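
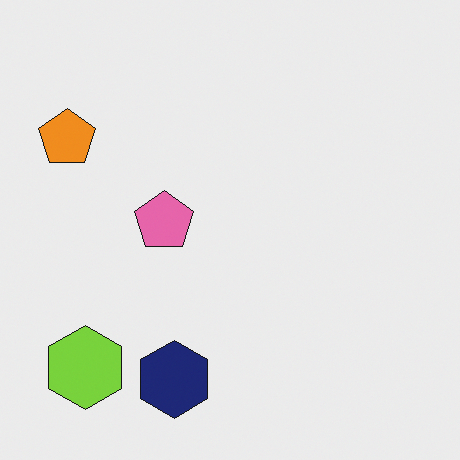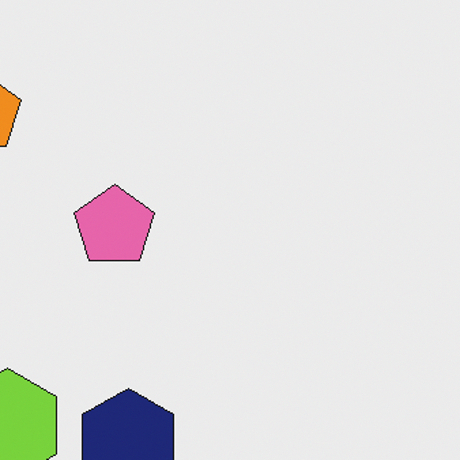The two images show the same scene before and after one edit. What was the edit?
It was cropped to a modestly smaller region and rescaled.

The visible shapes are larger and the field of view is narrower; shapes near the original edges may be partly or wholly outside the frame — a crop-and-rescale.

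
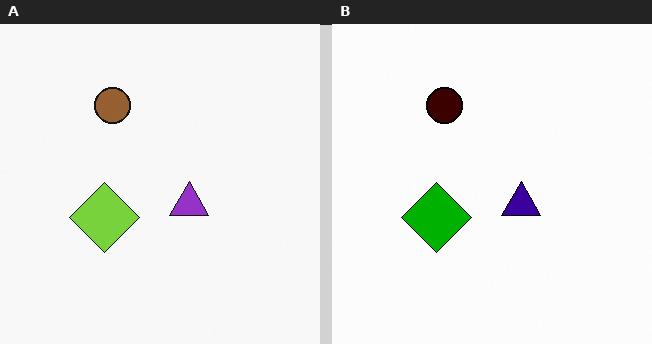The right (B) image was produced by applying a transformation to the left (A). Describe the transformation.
The right (B) image is the left (A) given much higher contrast.

Tones are pushed away from mid-grey across the whole image — a global contrast change.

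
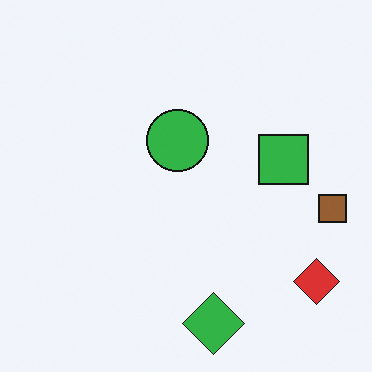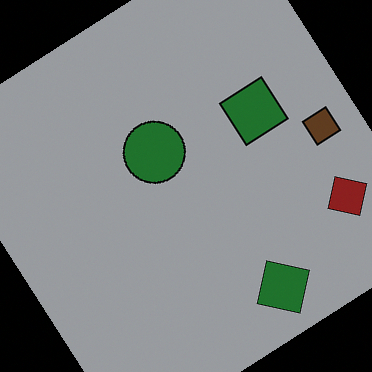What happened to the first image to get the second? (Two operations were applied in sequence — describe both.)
The image was darkened a lot, then rotated counter-clockwise by a large amount — several tens of degrees.

Every pixel — background and shapes alike — is uniformly darkened. Every shape is tilted by the same angle and the image corners show triangular fill wedges — a whole-image rotation by a non-right angle.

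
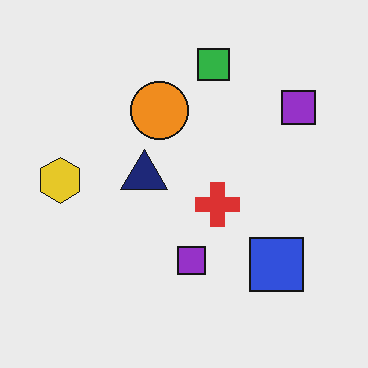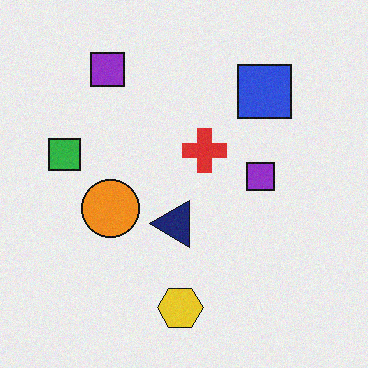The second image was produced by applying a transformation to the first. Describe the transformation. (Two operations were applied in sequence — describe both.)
This is the original image rotated 90° counter-clockwise, then degraded with light additive noise.

The yellow hexagon sits in the left of the first image and the bottom of the second — consistent with a whole-image 90° counter-clockwise rotation. Random speckle covers the whole image, including the flat background.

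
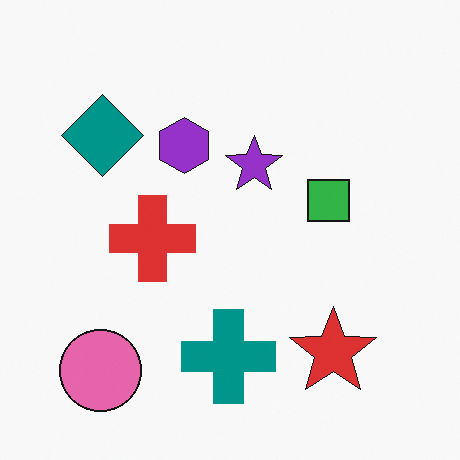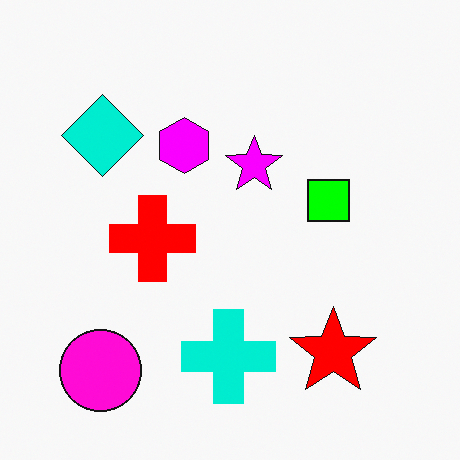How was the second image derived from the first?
Made much more vivid (saturation change).

All colors are more vivid — a global saturation change.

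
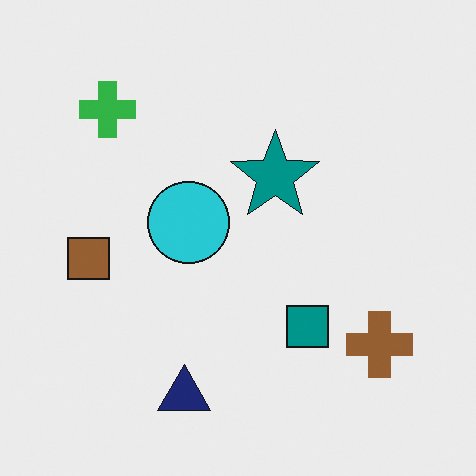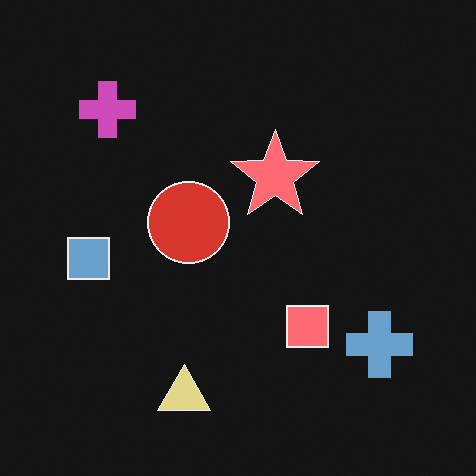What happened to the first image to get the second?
Color-inverted (negative).

The light background has become dark and every shape's color is its complement — a photographic negative.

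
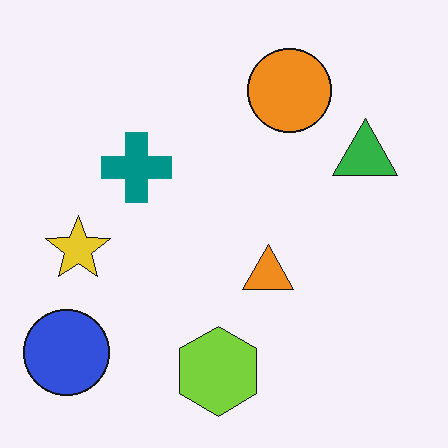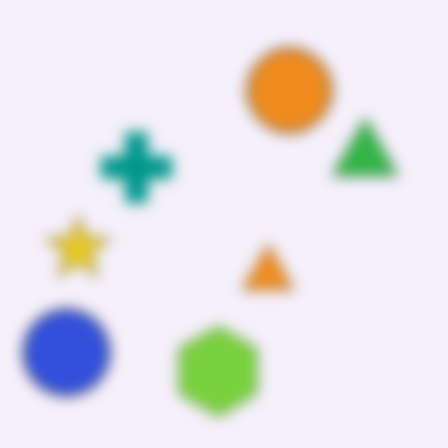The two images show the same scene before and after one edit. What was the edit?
The second image is the first strongly gaussian-blurred.

Shape edges and outlines are uniformly softened across the whole image.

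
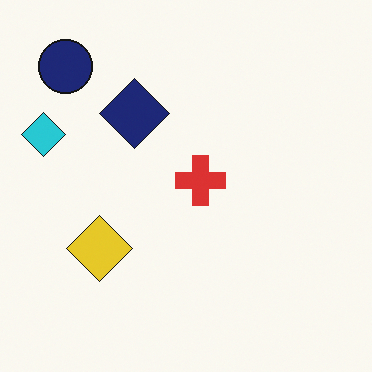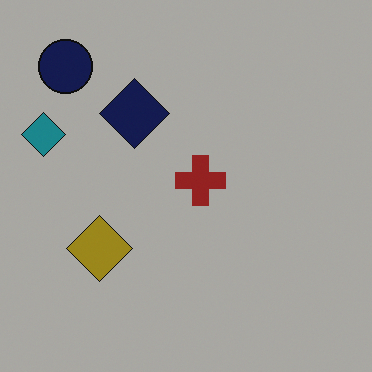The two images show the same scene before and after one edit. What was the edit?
The image was noticeably darkened.

Every pixel — background and shapes alike — is uniformly darkened.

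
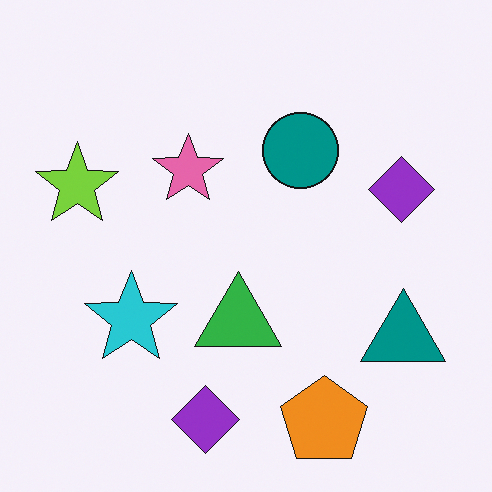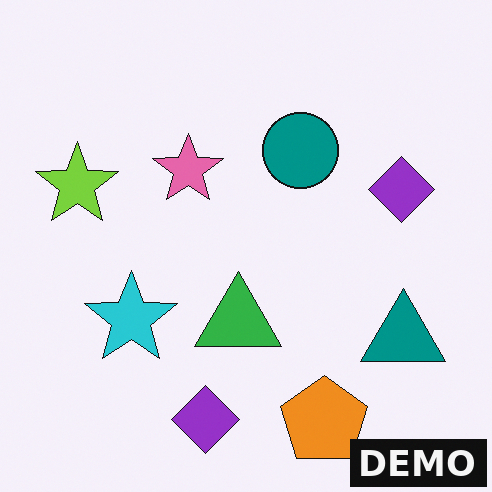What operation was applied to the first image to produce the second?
Watermarked with the text "DEMO" in the lower-right corner.

A dark label reading "DEMO" appears in the lower-right corner.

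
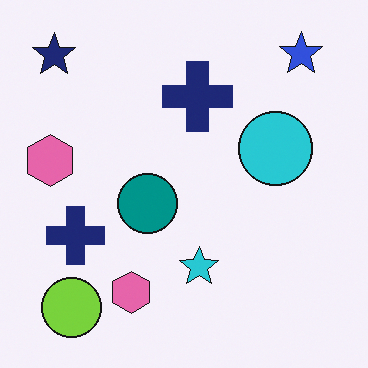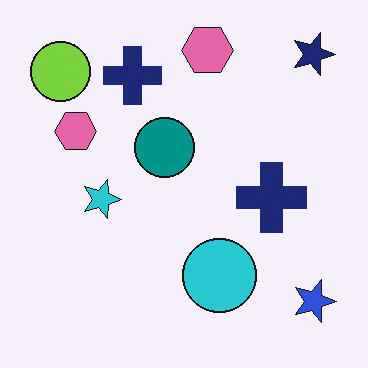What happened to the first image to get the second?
The transformation is: rotated 90° clockwise.

The navy star sits in the top-left of the first image and the top-right of the second — consistent with a whole-image 90° clockwise rotation.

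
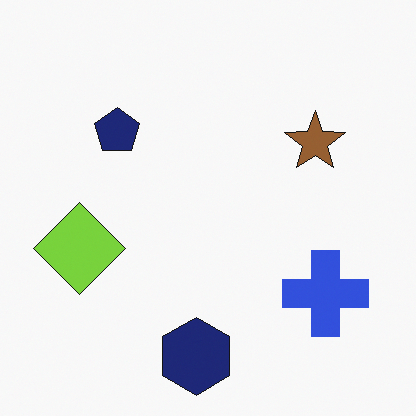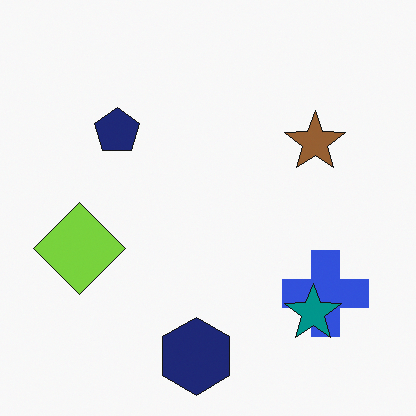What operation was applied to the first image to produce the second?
The second image is the first overlaid with an additional teal star.

A teal star appears in the second image that is absent from the first.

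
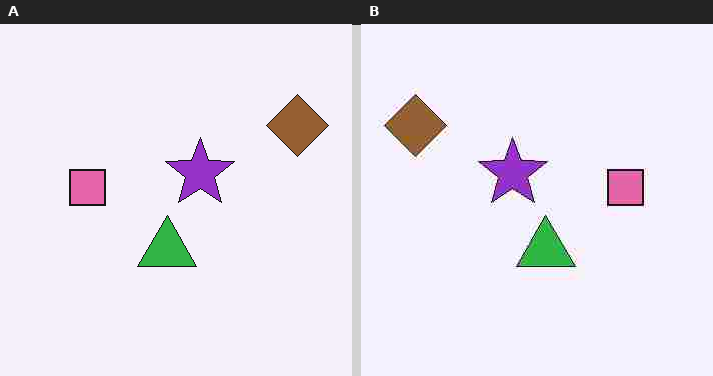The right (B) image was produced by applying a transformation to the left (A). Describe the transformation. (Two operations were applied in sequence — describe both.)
This is the original image flipped horizontally (left ↔ right), then degraded with heavy JPEG compression.

The brown diamond is in the top-right of the left (A) image and the top-left of the right (B) — shapes on opposite sides of the vertical midline have swapped in a mirror flip. Blocky 8×8 compression artifacts appear around shape edges and the flat background shows ringing — characteristic JPEG degradation.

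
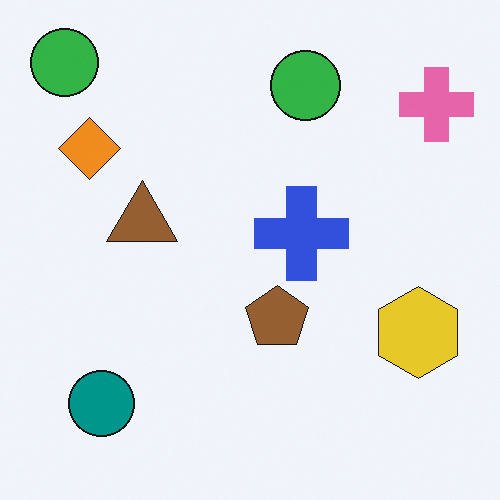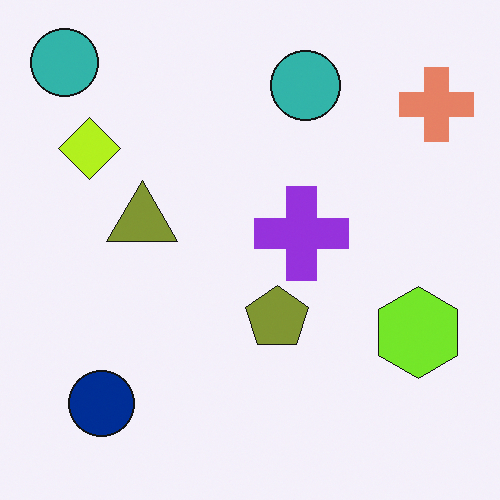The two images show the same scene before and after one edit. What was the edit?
This is the original image hue-shifted slightly.

Every shape's color has rotated by the same amount around the hue wheel — a uniform hue shift.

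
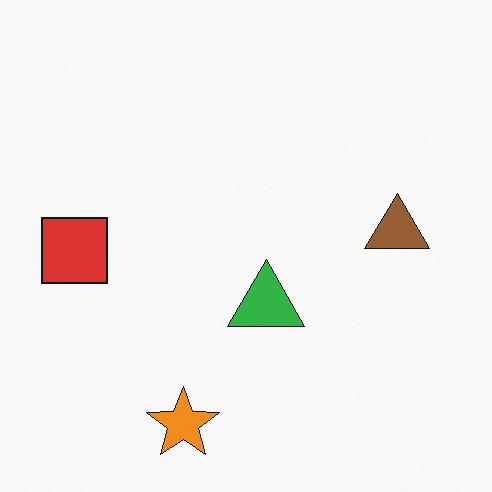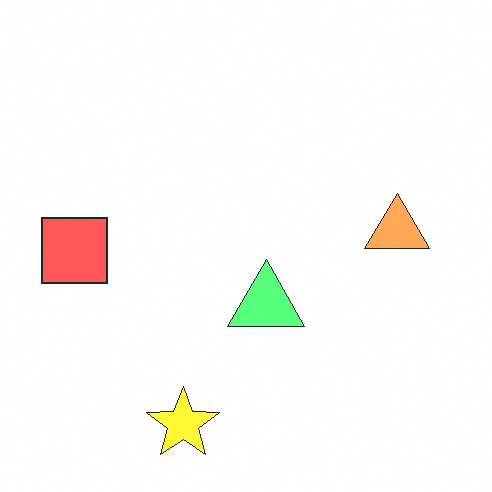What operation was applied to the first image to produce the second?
The transformation is: brightened a lot.

Every pixel — background and shapes alike — is uniformly brightened.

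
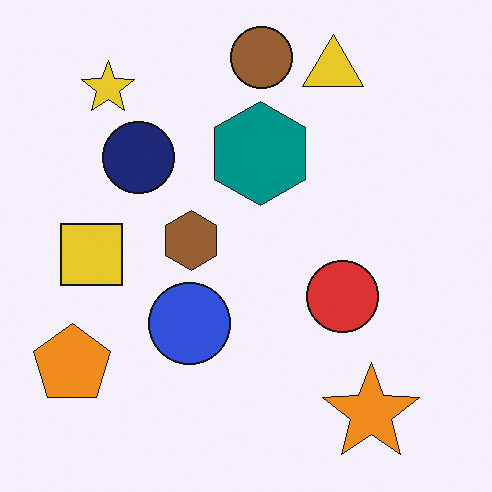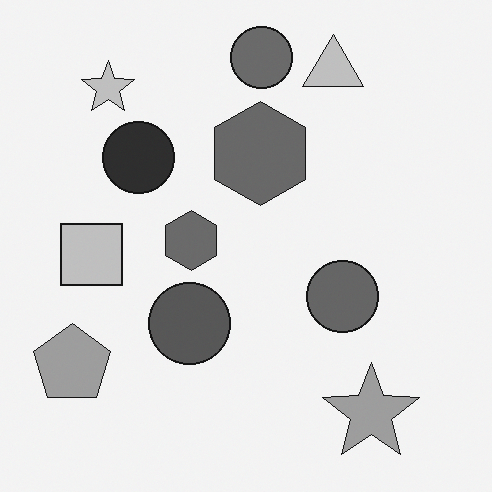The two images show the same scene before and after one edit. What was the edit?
The image was converted to grayscale.

All color is removed — every shape is now a shade of grey.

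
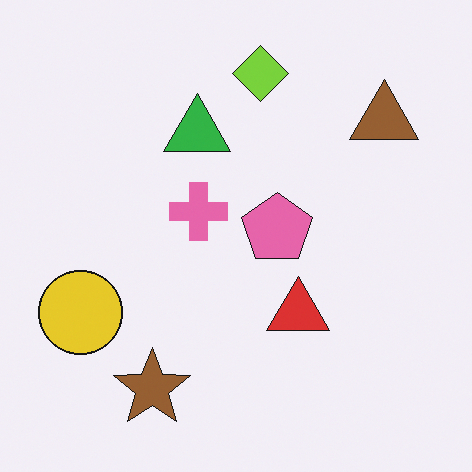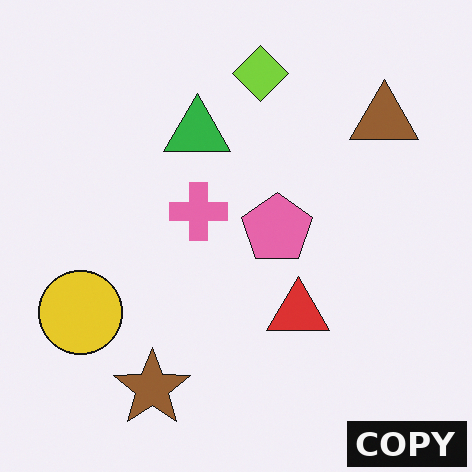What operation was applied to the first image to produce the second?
The transformation is: watermarked with the text "COPY" in the lower-right corner.

A dark label reading "COPY" appears in the lower-right corner.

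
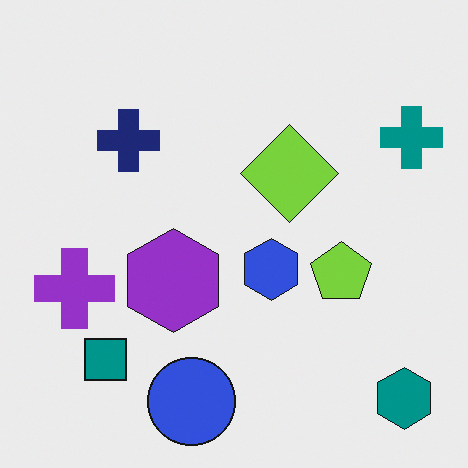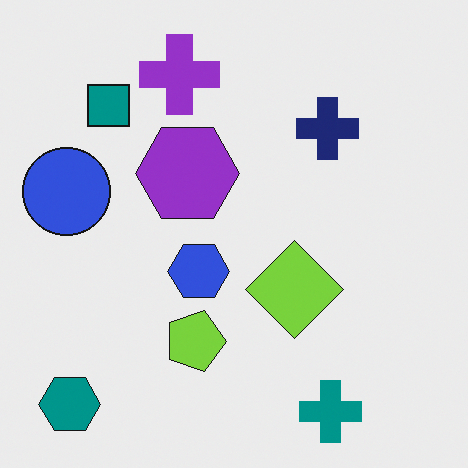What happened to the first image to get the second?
The transformation is: rotated 90° clockwise.

The teal hexagon sits in the bottom-right of the first image and the bottom-left of the second — consistent with a whole-image 90° clockwise rotation.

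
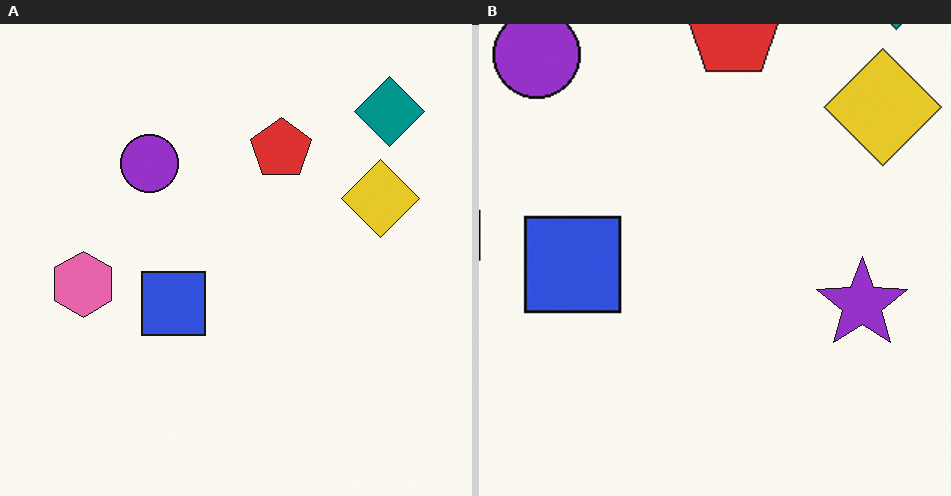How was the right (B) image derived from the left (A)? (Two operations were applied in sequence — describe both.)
The image was cropped slightly and scaled back up, then overlaid with an additional purple star.

The visible shapes are larger and the field of view is narrower; shapes near the original edges may be partly or wholly outside the frame — a crop-and-rescale. A purple star appears in the right (B) image that is absent from the left (A).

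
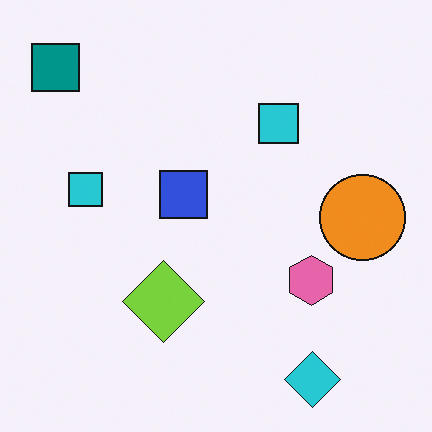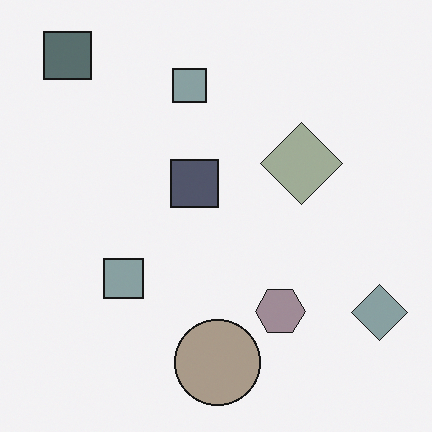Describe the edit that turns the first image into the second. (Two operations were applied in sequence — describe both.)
The transformation is: heavily desaturated, then transposed (reflected across the top-left ↔ bottom-right diagonal).

All colors are more muted and greyish — a global saturation change. Shapes have swapped their row and column positions — what was in the top-right is now in the bottom-left — a diagonal reflection.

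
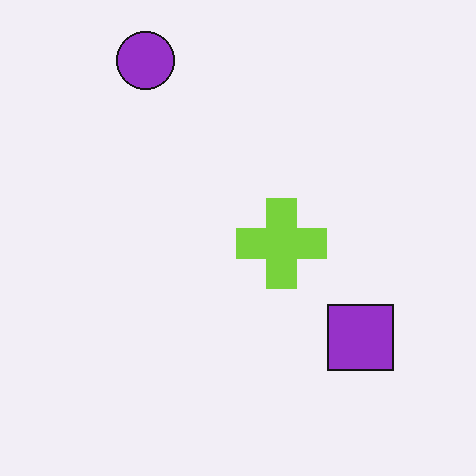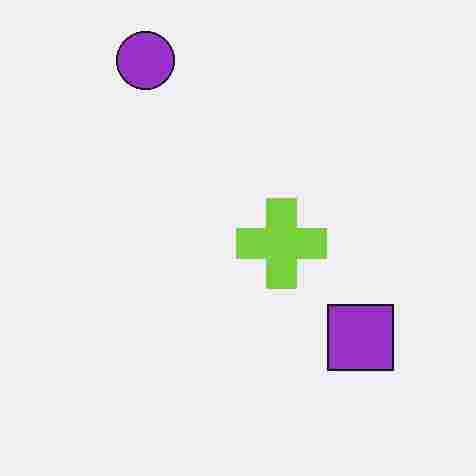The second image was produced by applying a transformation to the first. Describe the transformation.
The image was degraded with heavy JPEG compression.

Blocky 8×8 compression artifacts appear around shape edges and the flat background shows ringing — characteristic JPEG degradation.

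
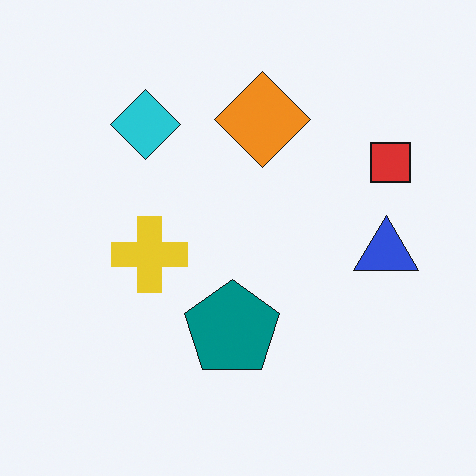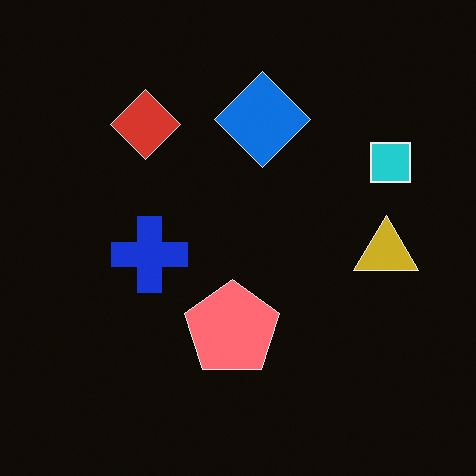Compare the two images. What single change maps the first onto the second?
The image was color-inverted (negative).

The light background has become dark and every shape's color is its complement — a photographic negative.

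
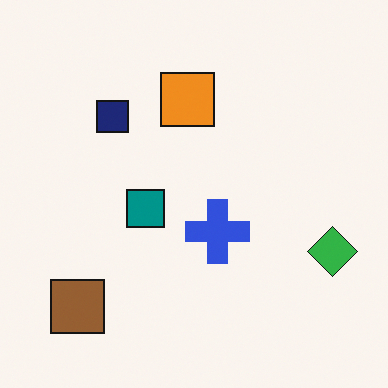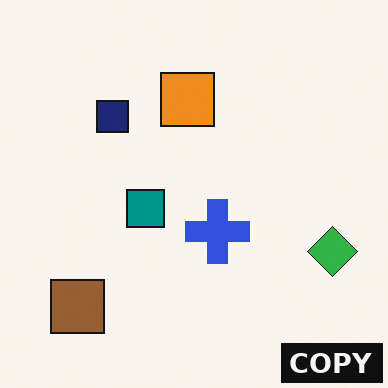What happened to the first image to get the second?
It was watermarked with the text "COPY" in the lower-right corner.

A dark label reading "COPY" appears in the lower-right corner.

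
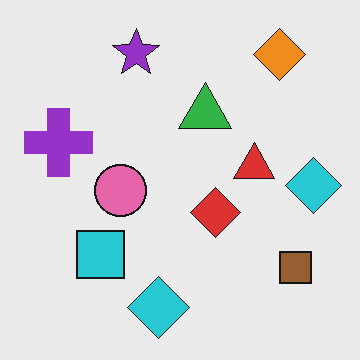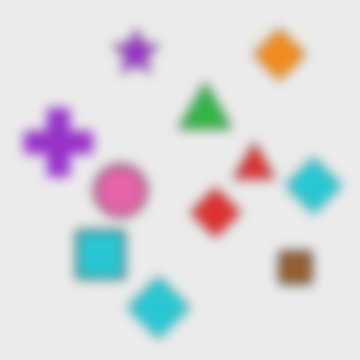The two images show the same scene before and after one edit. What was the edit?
It was strongly gaussian-blurred.

Shape edges and outlines are uniformly softened across the whole image.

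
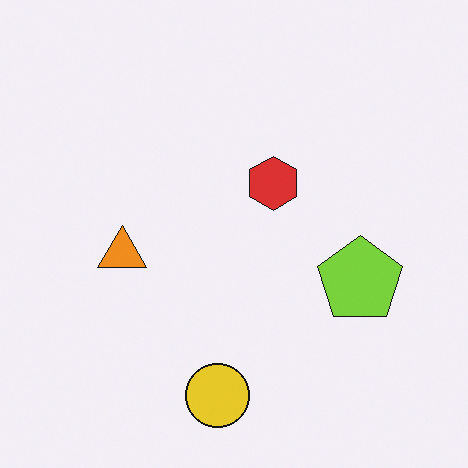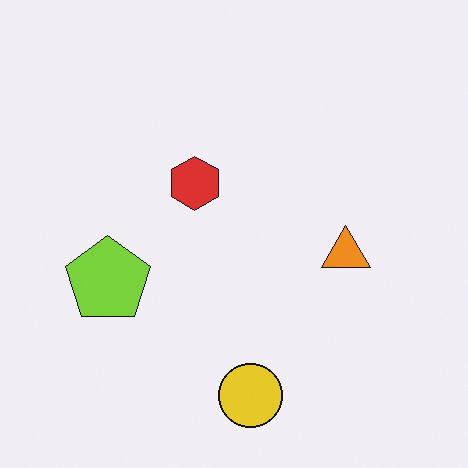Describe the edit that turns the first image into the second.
This is the original image flipped horizontally (left ↔ right).

The lime pentagon is in the right of the first image and the left of the second — shapes on opposite sides of the vertical midline have swapped in a mirror flip.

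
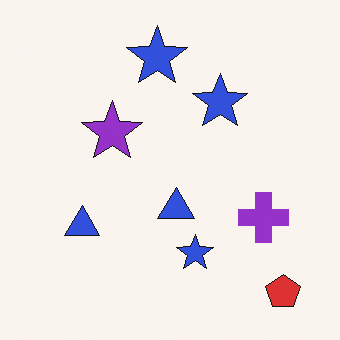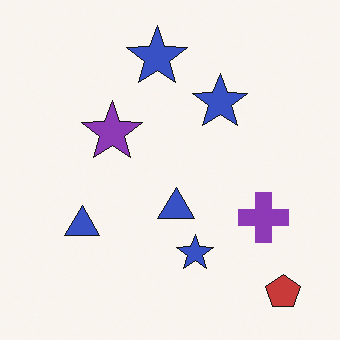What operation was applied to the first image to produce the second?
The second image is the first slightly desaturated.

All colors are more muted and greyish — a global saturation change.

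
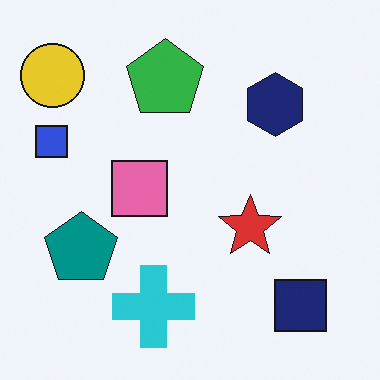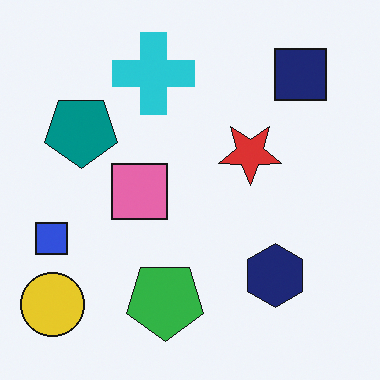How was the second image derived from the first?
The image was flipped vertically (top ↔ bottom).

The cyan cross is in the bottom of the first image and the top of the second — shapes on opposite sides of the horizontal midline have swapped in a mirror flip.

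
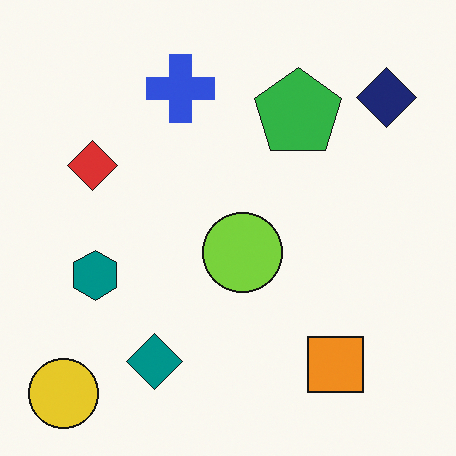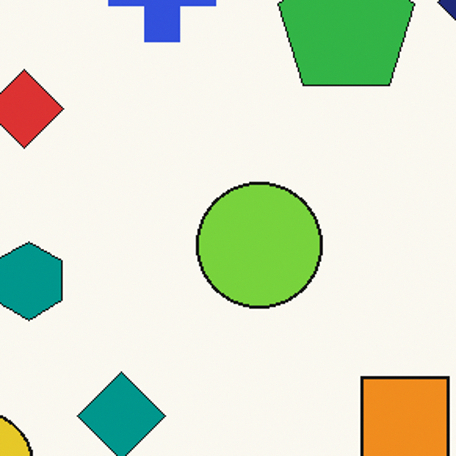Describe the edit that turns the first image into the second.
This is the original image cropped slightly and scaled back up.

The visible shapes are larger and the field of view is narrower; shapes near the original edges may be partly or wholly outside the frame — a crop-and-rescale.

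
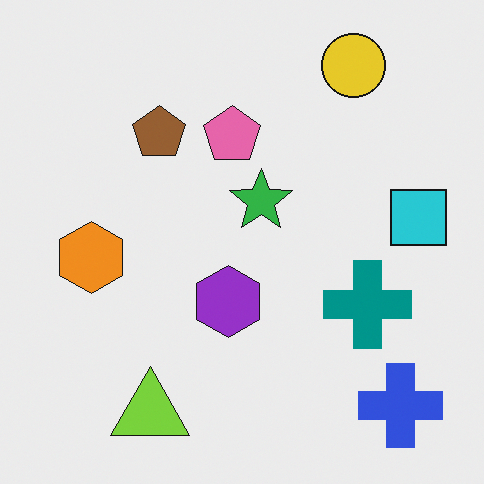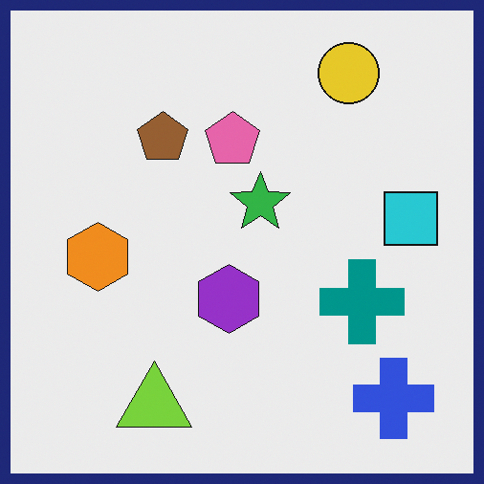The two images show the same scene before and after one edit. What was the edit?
The transformation is: framed with a navy border.

A solid navy frame runs around the edge of the second image, with the content slightly shrunk inside it.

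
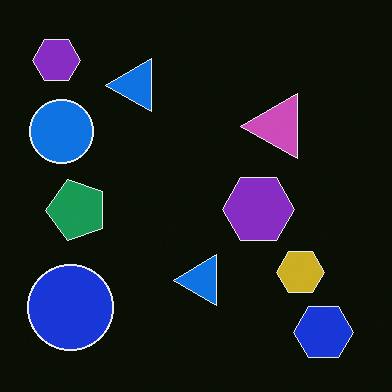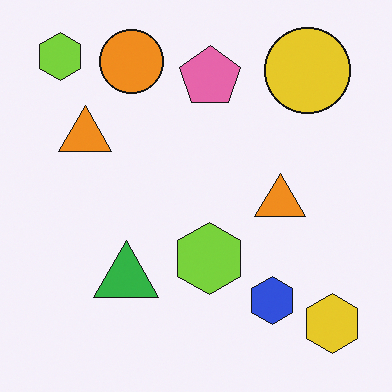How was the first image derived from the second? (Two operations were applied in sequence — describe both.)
Transposed (reflected across the top-left ↔ bottom-right diagonal), then color-inverted (negative).

Shapes have swapped their row and column positions — what was in the top-right is now in the bottom-left — a diagonal reflection. The light background has become dark and every shape's color is its complement — a photographic negative.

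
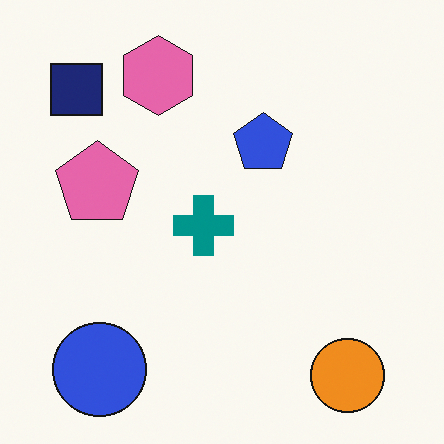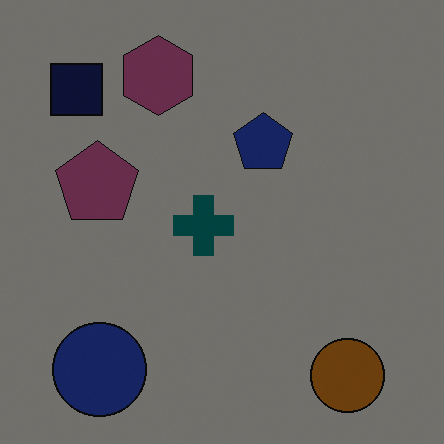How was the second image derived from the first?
This is the original image darkened a lot.

Every pixel — background and shapes alike — is uniformly darkened.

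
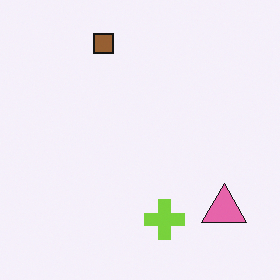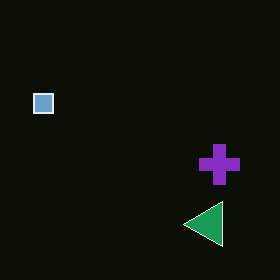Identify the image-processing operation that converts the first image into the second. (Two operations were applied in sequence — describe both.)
Color-inverted (negative), then transposed (reflected across the top-left ↔ bottom-right diagonal).

The light background has become dark and every shape's color is its complement — a photographic negative. Shapes have swapped their row and column positions — what was in the top-right is now in the bottom-left — a diagonal reflection.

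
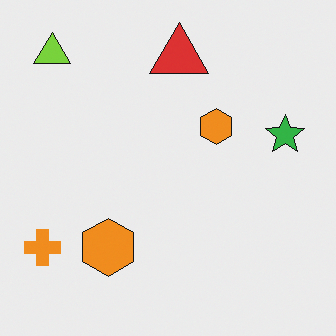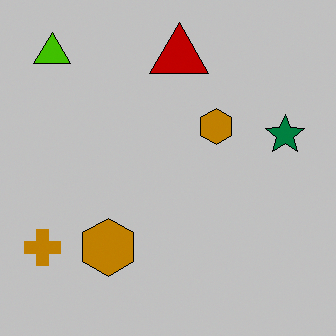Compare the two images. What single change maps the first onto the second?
The second image is the first heavily posterized to just a handful of flat colors.

Each flat color has snapped to a coarser quantized level — most visibly, the near-white background has dropped to a flat grey.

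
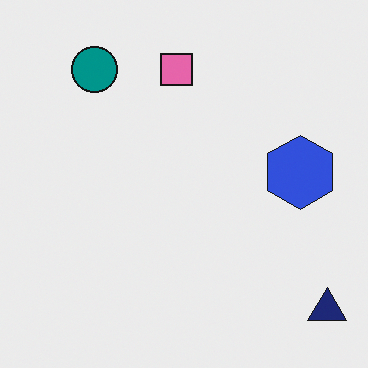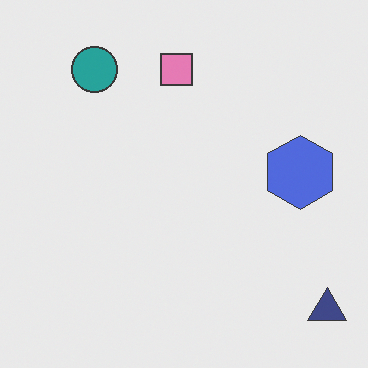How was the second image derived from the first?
Given slightly reduced contrast.

Tones are pushed toward mid-grey across the whole image — a global contrast change.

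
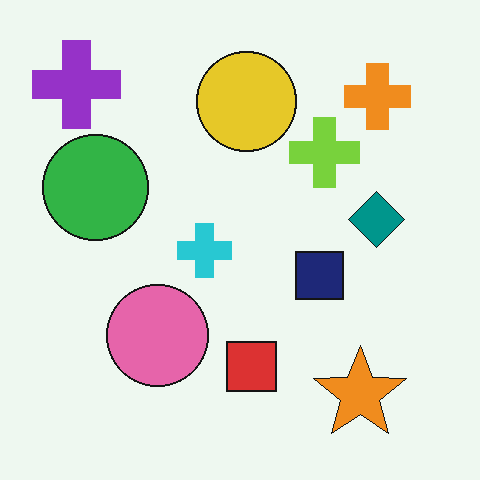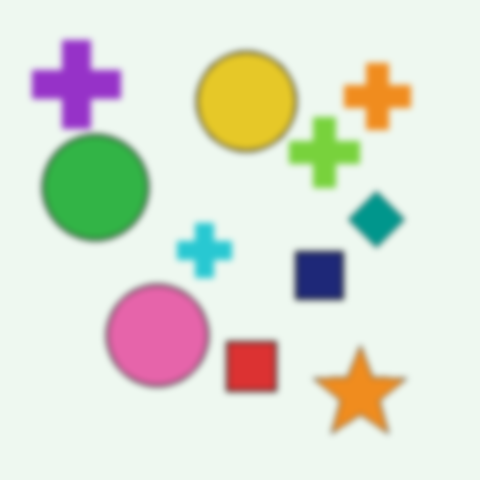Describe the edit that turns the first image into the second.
This is the original image noticeably gaussian-blurred.

Shape edges and outlines are uniformly softened across the whole image.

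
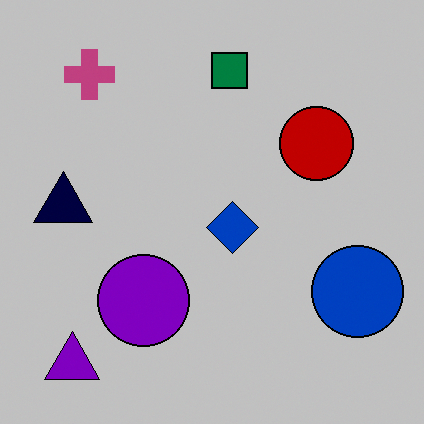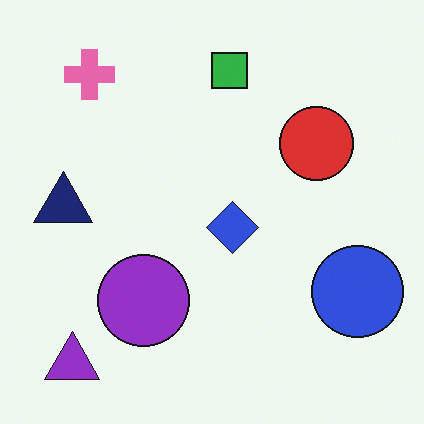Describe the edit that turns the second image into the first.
It was heavily posterized to just a handful of flat colors.

Each flat color has snapped to a coarser quantized level — most visibly, the near-white background has dropped to a flat grey.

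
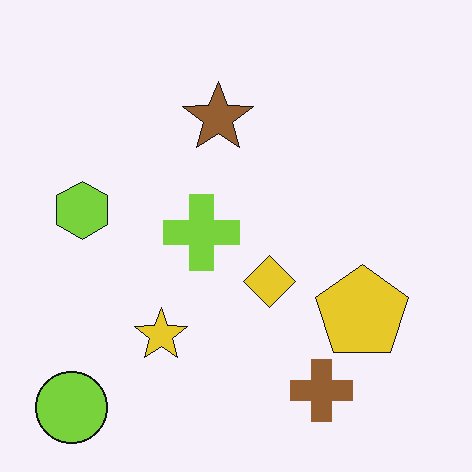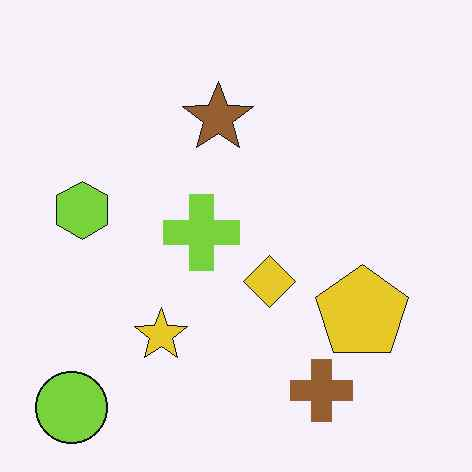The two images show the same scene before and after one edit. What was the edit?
The second image is the first JPEG-compressed with visible artifacts.

Blocky 8×8 compression artifacts appear around shape edges and the flat background shows ringing — characteristic JPEG degradation.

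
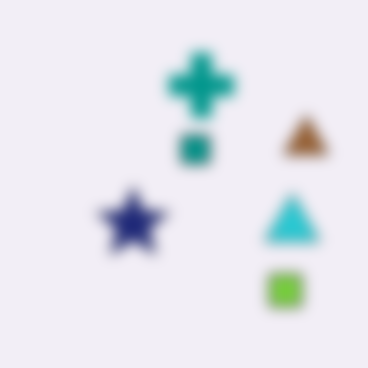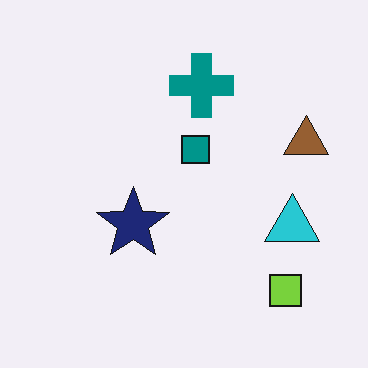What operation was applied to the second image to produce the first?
It was strongly gaussian-blurred.

Shape edges and outlines are uniformly softened across the whole image.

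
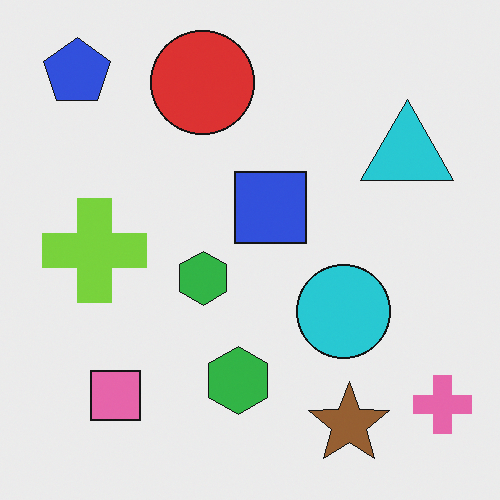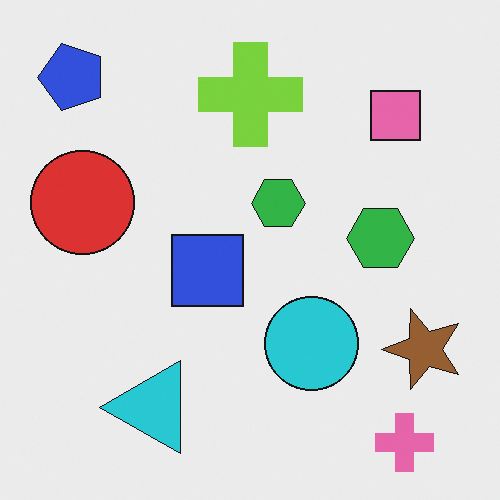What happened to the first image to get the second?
The image was transposed (reflected across the top-left ↔ bottom-right diagonal).

Shapes have swapped their row and column positions — what was in the top-right is now in the bottom-left — a diagonal reflection.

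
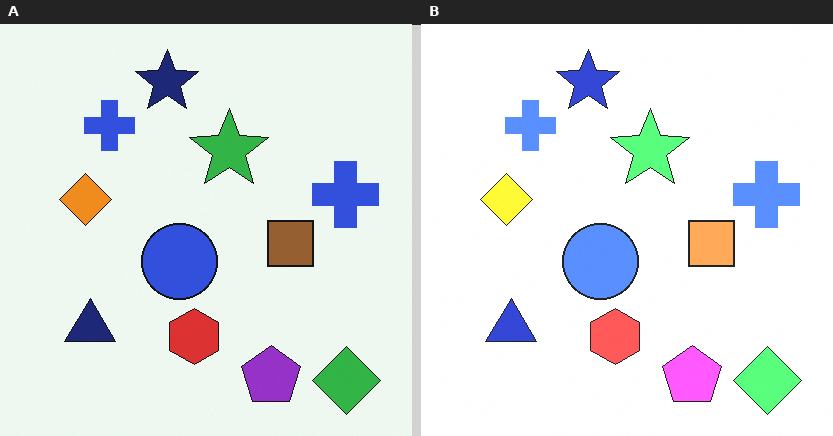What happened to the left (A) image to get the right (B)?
The right (B) image is the left (A) substantially brightened.

Every pixel — background and shapes alike — is uniformly brightened.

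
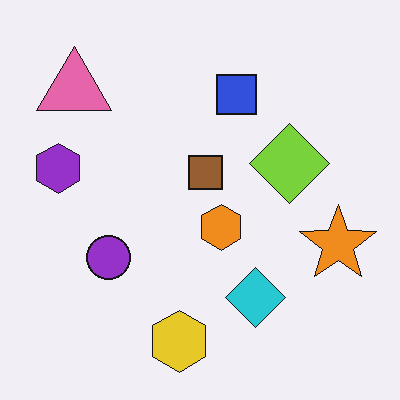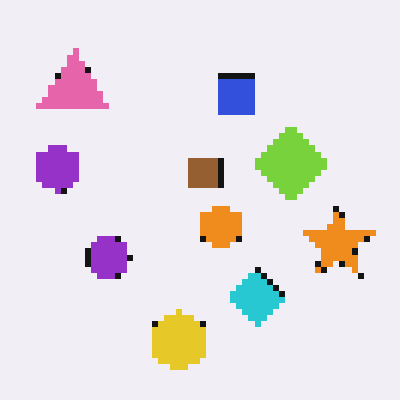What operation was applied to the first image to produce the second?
The second image is the first moderately pixelated.

Shapes are reduced to large square blocks; fine edges and outlines are lost — a downscale-then-upscale (mosaic) effect.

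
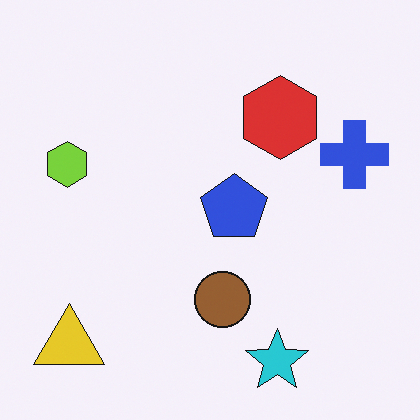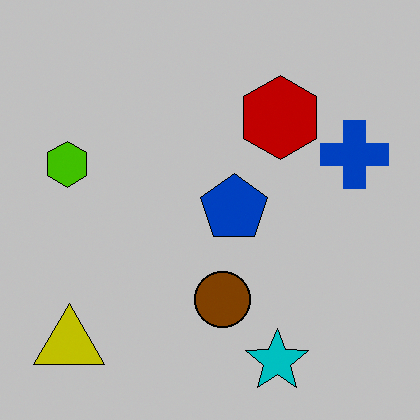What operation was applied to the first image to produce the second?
Aggressively posterized.

Each flat color has snapped to a coarser quantized level — most visibly, the near-white background has dropped to a flat grey.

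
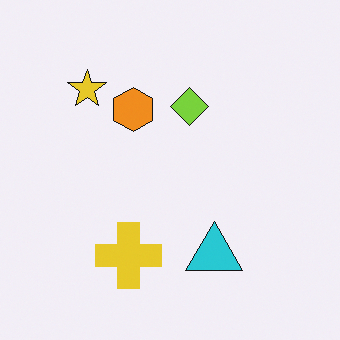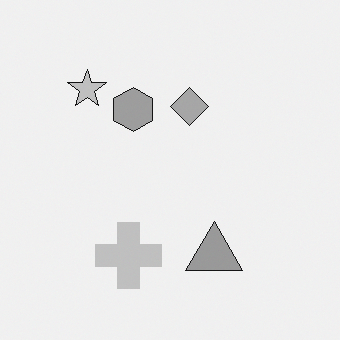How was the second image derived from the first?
Converted to grayscale.

All color is removed — every shape is now a shade of grey.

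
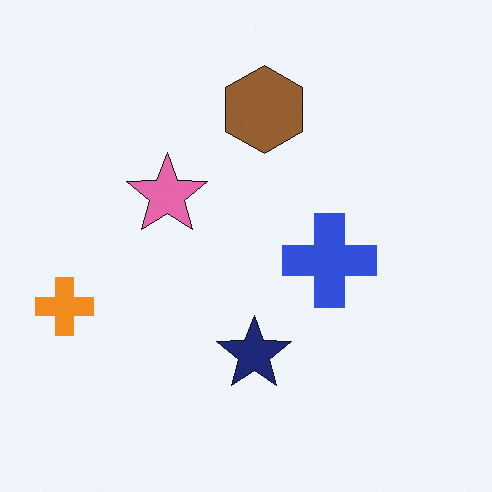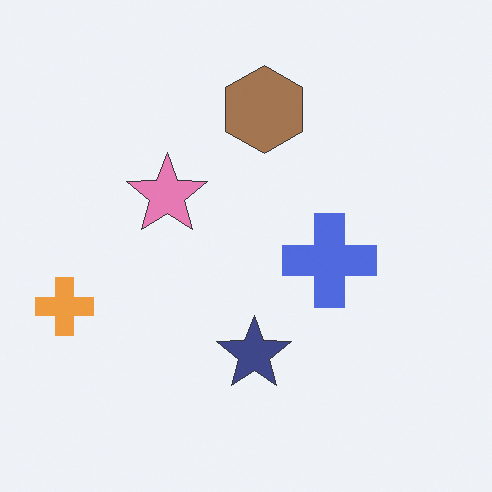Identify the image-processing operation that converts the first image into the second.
It was given slightly reduced contrast.

Tones are pushed toward mid-grey across the whole image — a global contrast change.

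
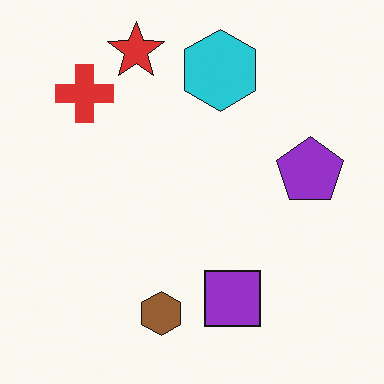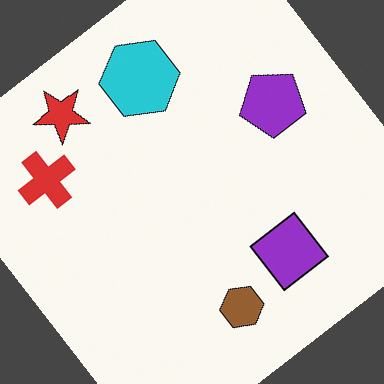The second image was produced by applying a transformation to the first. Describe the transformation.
The image was rotated counter-clockwise by a large amount — several tens of degrees.

Every shape is tilted by the same angle and the image corners show triangular fill wedges — a whole-image rotation by a non-right angle.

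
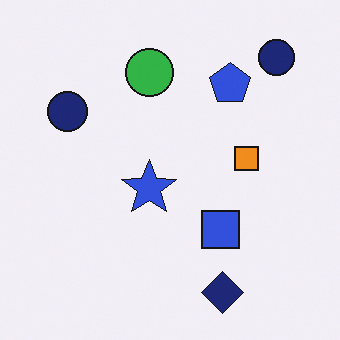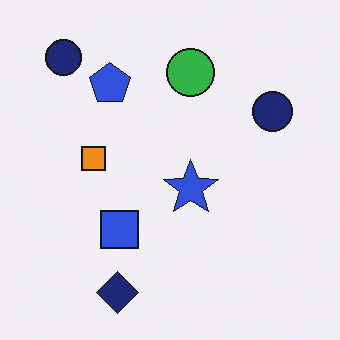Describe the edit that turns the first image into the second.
This is the original image flipped horizontally (left ↔ right).

The orange square is in the right of the first image and the left of the second — shapes on opposite sides of the vertical midline have swapped in a mirror flip.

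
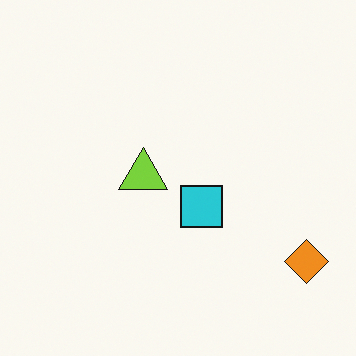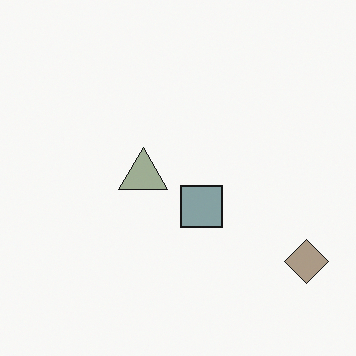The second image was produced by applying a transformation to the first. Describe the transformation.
Made much more muted (saturation change).

All colors are more muted and greyish — a global saturation change.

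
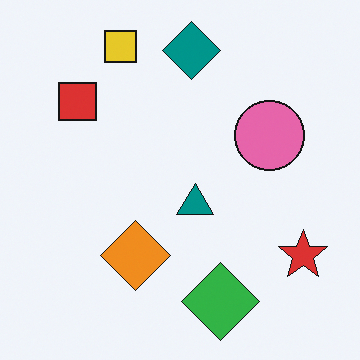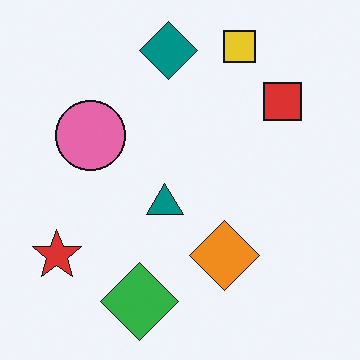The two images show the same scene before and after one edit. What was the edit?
It was flipped horizontally (left ↔ right).

The red star is in the bottom-right of the first image and the bottom-left of the second — shapes on opposite sides of the vertical midline have swapped in a mirror flip.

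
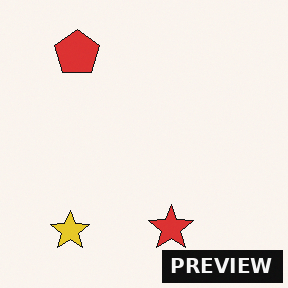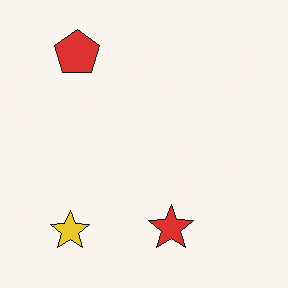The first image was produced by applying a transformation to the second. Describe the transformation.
It was watermarked with the text "PREVIEW" in the lower-right corner.

A dark label reading "PREVIEW" appears in the lower-right corner.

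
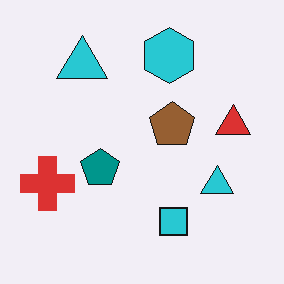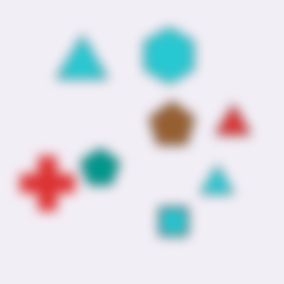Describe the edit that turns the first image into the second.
This is the original image heavily blurred.

Shape edges and outlines are uniformly softened across the whole image.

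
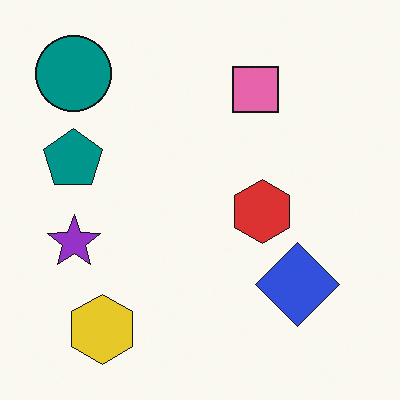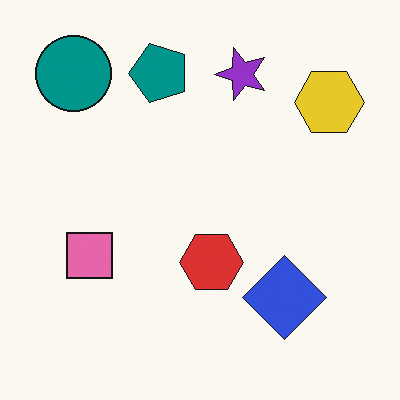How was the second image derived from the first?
This is the original image transposed (reflected across the top-left ↔ bottom-right diagonal).

Shapes have swapped their row and column positions — what was in the top-right is now in the bottom-left — a diagonal reflection.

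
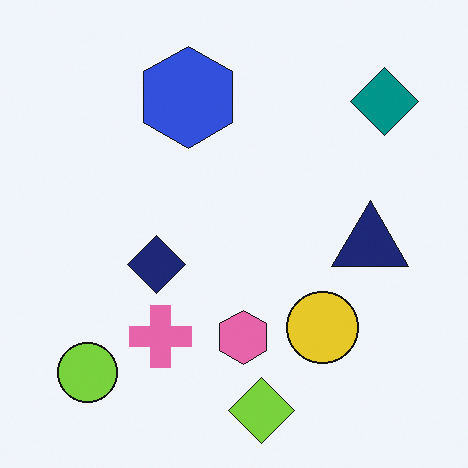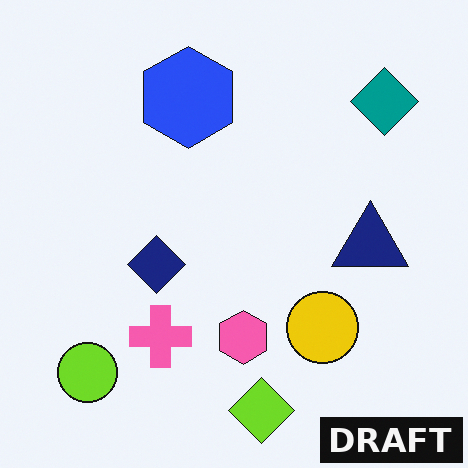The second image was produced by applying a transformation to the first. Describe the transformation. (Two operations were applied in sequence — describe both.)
The second image is the first slightly oversaturated, then watermarked with the text "DRAFT" in the lower-right corner.

All colors are more vivid — a global saturation change. A dark label reading "DRAFT" appears in the lower-right corner.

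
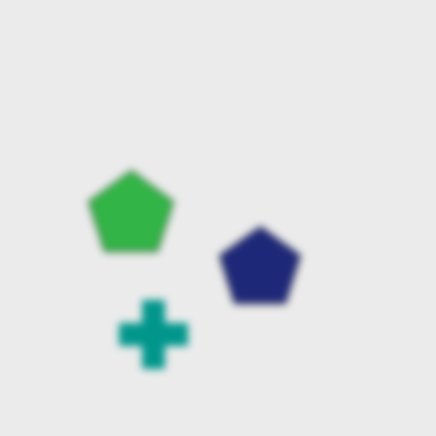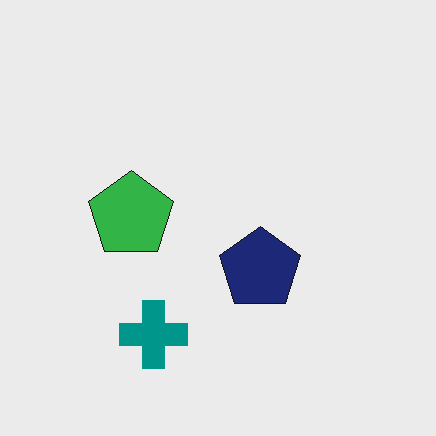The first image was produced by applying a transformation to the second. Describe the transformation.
The image was noticeably gaussian-blurred.

Shape edges and outlines are uniformly softened across the whole image.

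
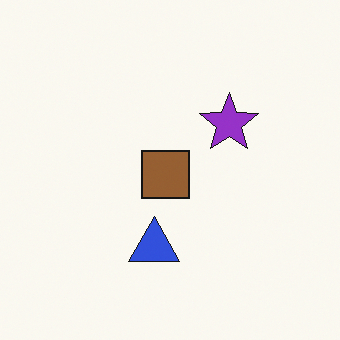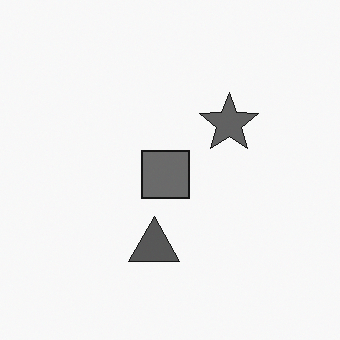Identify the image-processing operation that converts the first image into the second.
The transformation is: converted to grayscale.

All color is removed — every shape is now a shade of grey.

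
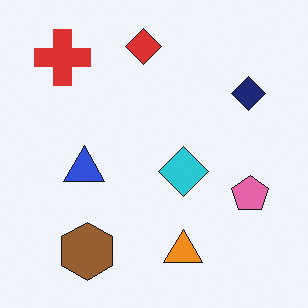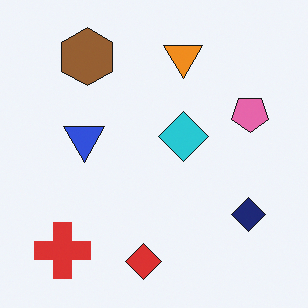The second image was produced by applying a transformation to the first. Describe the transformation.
Flipped vertically (top ↔ bottom).

The red diamond is in the top of the first image and the bottom of the second — shapes on opposite sides of the horizontal midline have swapped in a mirror flip.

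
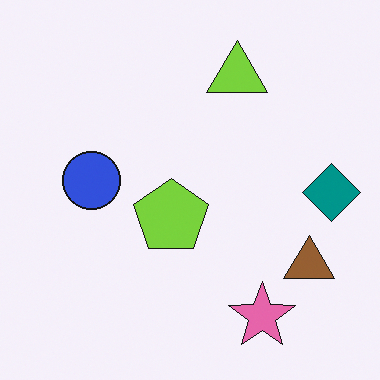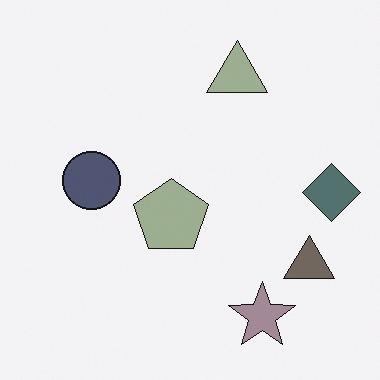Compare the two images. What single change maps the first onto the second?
It was made much more muted (saturation change).

All colors are more muted and greyish — a global saturation change.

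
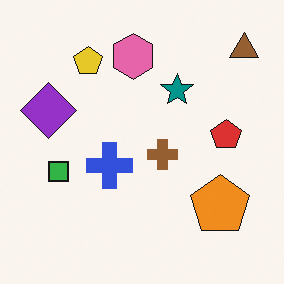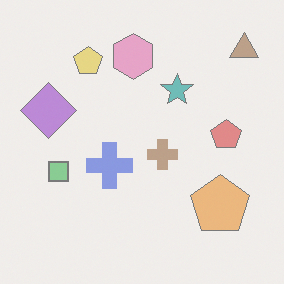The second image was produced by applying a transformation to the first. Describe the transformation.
Given much lower contrast.

Tones are pushed toward mid-grey across the whole image — a global contrast change.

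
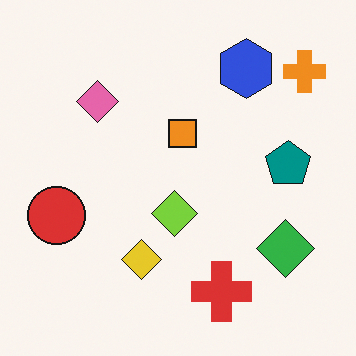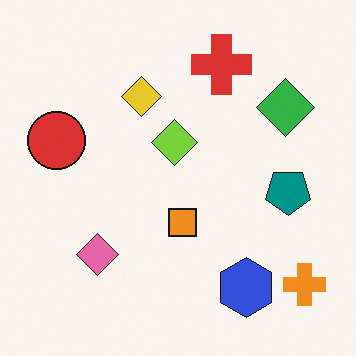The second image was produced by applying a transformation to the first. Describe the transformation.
The transformation is: flipped vertically (top ↔ bottom).

The red cross is in the bottom of the first image and the top of the second — shapes on opposite sides of the horizontal midline have swapped in a mirror flip.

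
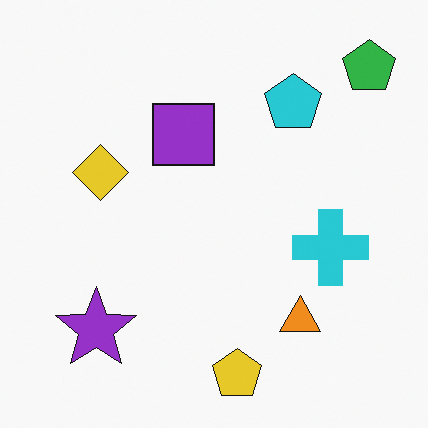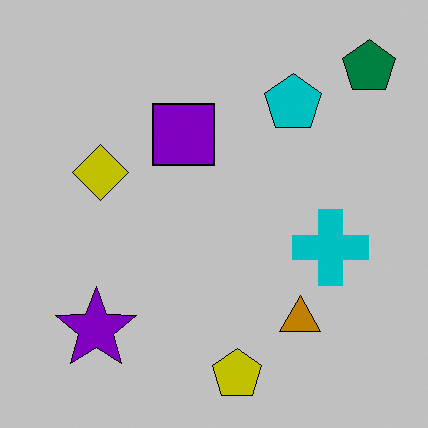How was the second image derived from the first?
The transformation is: heavily posterized to just a handful of flat colors.

Each flat color has snapped to a coarser quantized level — most visibly, the near-white background has dropped to a flat grey.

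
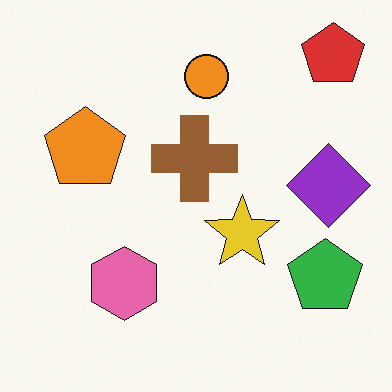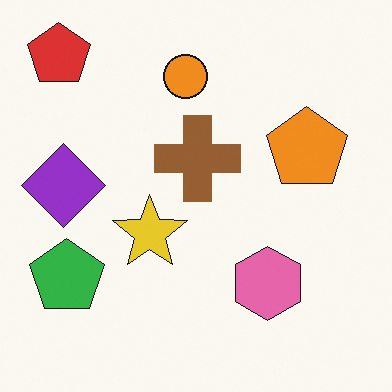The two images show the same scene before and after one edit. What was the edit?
Flipped horizontally (left ↔ right).

The red pentagon is in the top-right of the first image and the top-left of the second — shapes on opposite sides of the vertical midline have swapped in a mirror flip.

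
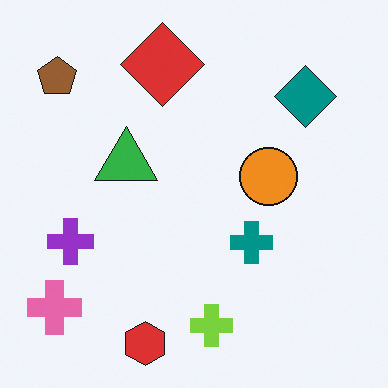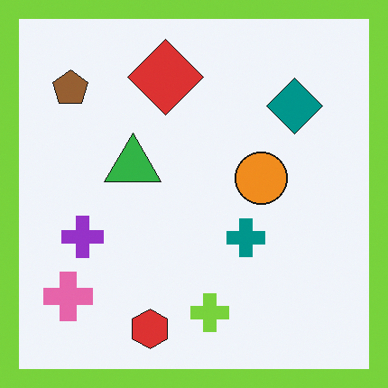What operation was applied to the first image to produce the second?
The transformation is: framed with a lime border.

A solid lime frame runs around the edge of the second image, with the content slightly shrunk inside it.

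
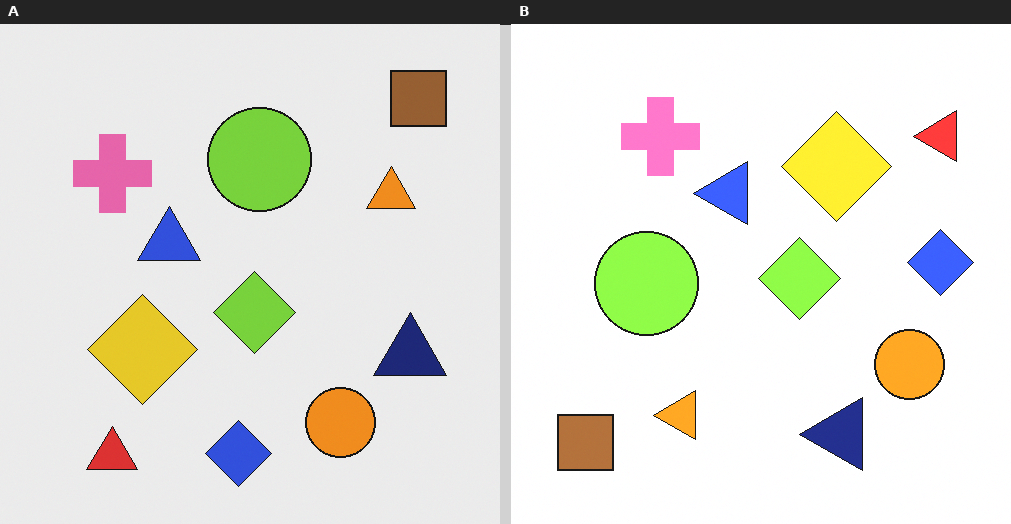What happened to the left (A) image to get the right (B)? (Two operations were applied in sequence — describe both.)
The right (B) image is the left (A) slightly brightened, then transposed (reflected across the top-left ↔ bottom-right diagonal).

Every pixel — background and shapes alike — is uniformly brightened. Shapes have swapped their row and column positions — what was in the top-right is now in the bottom-left — a diagonal reflection.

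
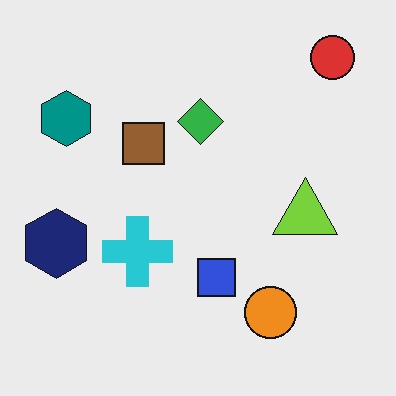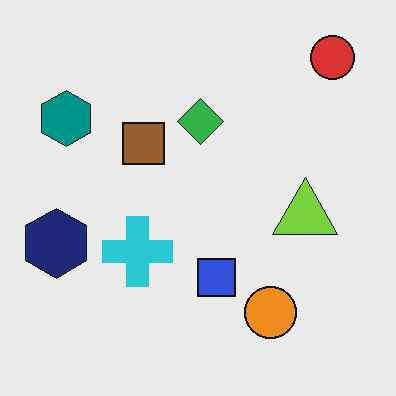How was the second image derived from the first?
JPEG-compressed with visible artifacts.

Blocky 8×8 compression artifacts appear around shape edges and the flat background shows ringing — characteristic JPEG degradation.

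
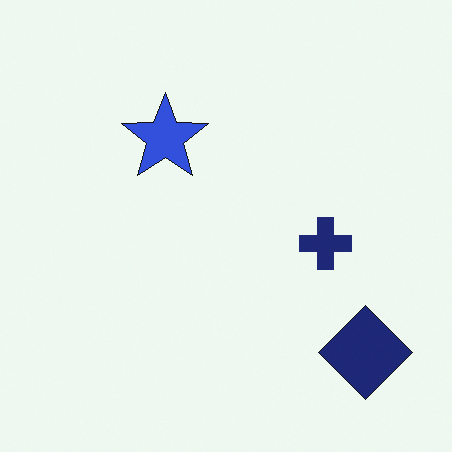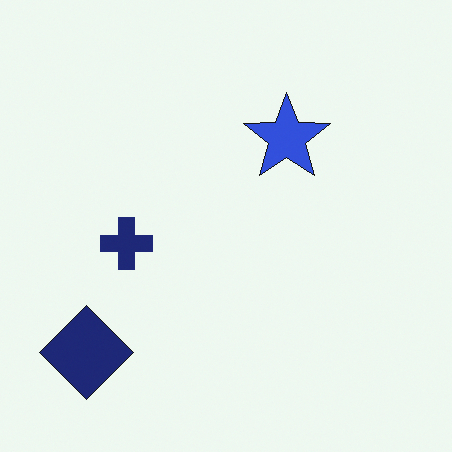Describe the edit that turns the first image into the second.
This is the original image flipped horizontally (left ↔ right).

The navy diamond is in the bottom-right of the first image and the bottom-left of the second — shapes on opposite sides of the vertical midline have swapped in a mirror flip.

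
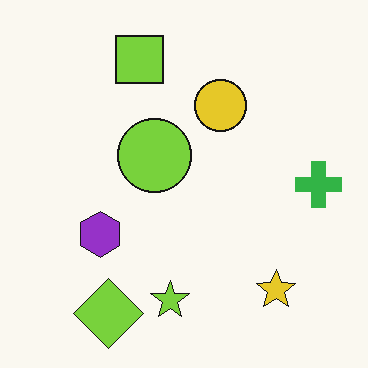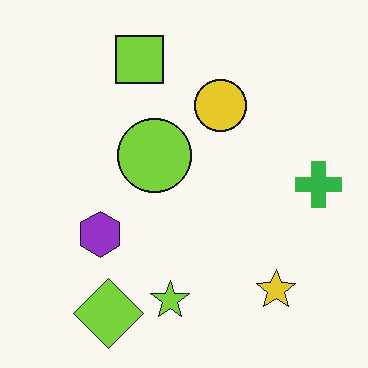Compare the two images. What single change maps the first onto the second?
The second image is the first JPEG-compressed with visible artifacts.

Blocky 8×8 compression artifacts appear around shape edges and the flat background shows ringing — characteristic JPEG degradation.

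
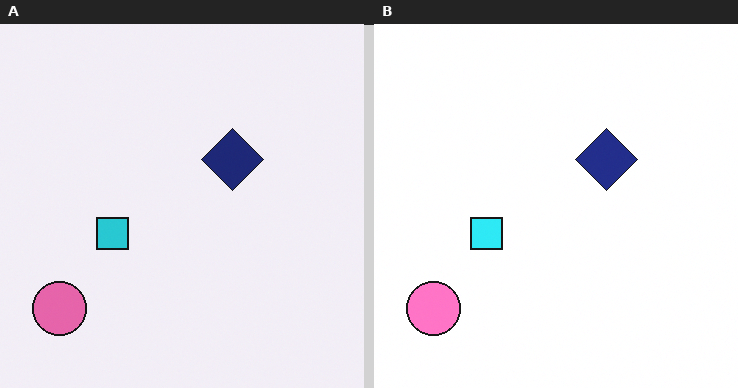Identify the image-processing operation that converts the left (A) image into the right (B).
Slightly brightened.

Every pixel — background and shapes alike — is uniformly brightened.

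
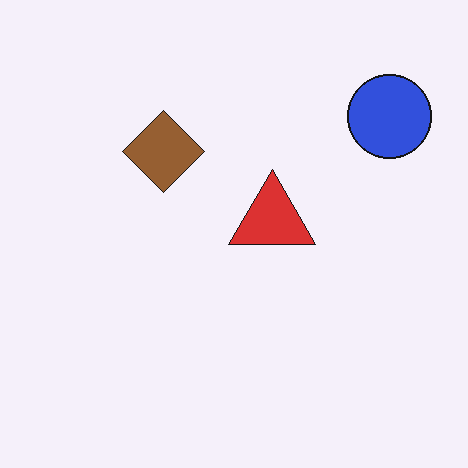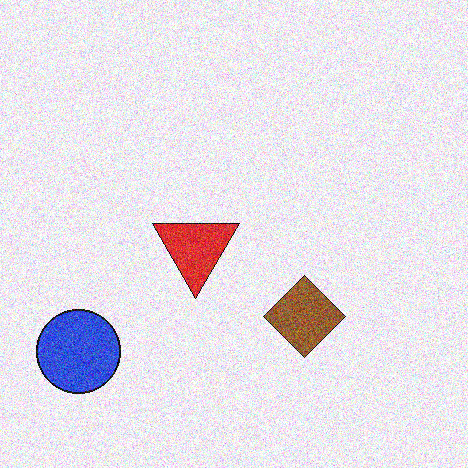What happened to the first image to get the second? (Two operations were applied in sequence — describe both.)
It was rotated 180°, then degraded with strong gaussian noise.

The blue circle sits in the top-right of the first image and the bottom-left of the second — consistent with a whole-image 180° rotation. Random speckle covers the whole image, including the flat background.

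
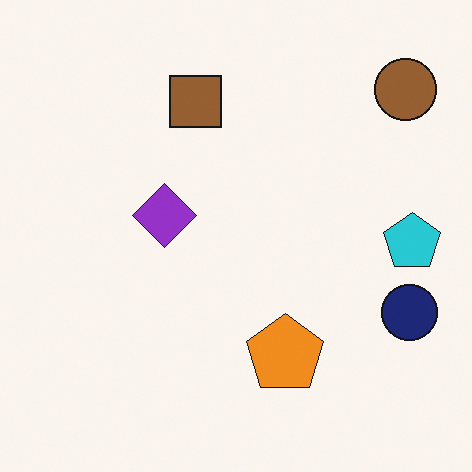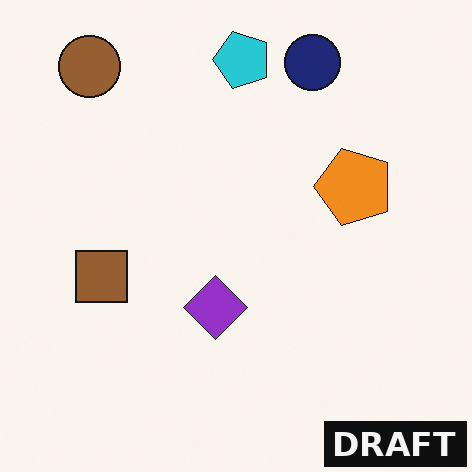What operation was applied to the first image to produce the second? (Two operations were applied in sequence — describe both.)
Rotated 90° counter-clockwise, then watermarked with the text "DRAFT" in the lower-right corner.

The brown circle sits in the top-right of the first image and the top-left of the second — consistent with a whole-image 90° counter-clockwise rotation. A dark label reading "DRAFT" appears in the lower-right corner.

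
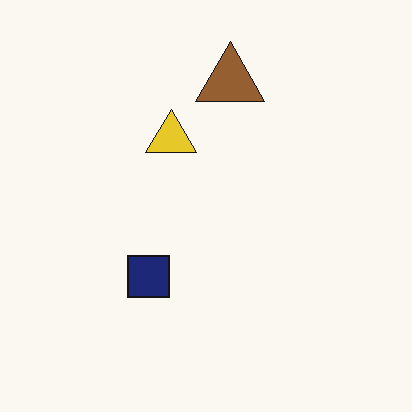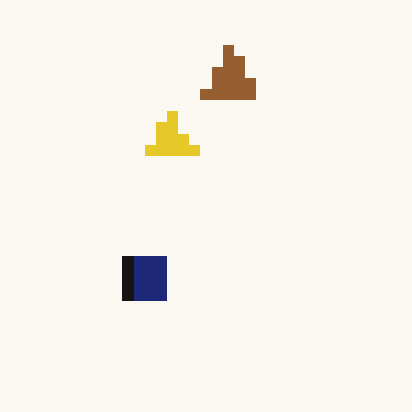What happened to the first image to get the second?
The second image is the first coarsely pixelated.

Shapes are reduced to large square blocks; fine edges and outlines are lost — a downscale-then-upscale (mosaic) effect.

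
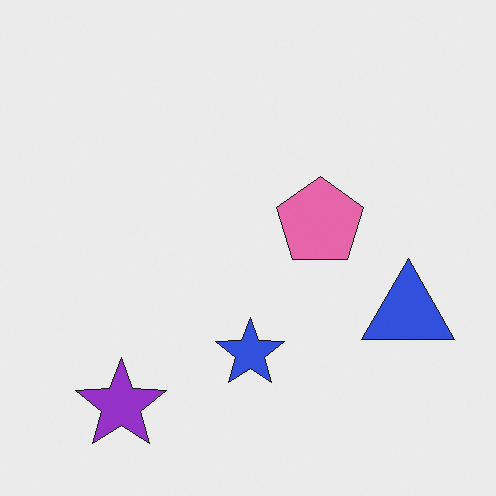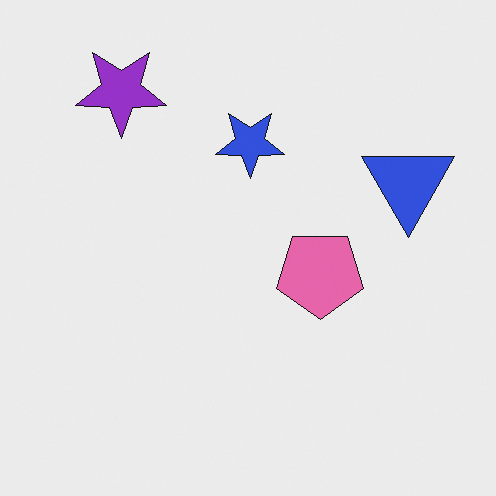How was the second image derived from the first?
The image was flipped vertically (top ↔ bottom).

The purple star is in the bottom-left of the first image and the top-left of the second — shapes on opposite sides of the horizontal midline have swapped in a mirror flip.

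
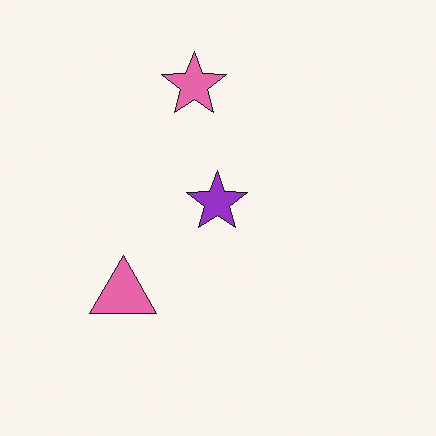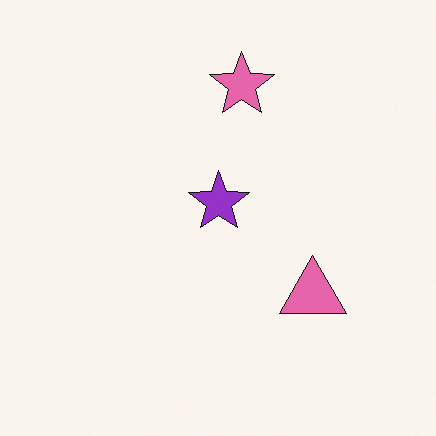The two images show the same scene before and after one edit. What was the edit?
Flipped horizontally (left ↔ right).

The pink triangle is in the bottom-left of the first image and the bottom-right of the second — shapes on opposite sides of the vertical midline have swapped in a mirror flip.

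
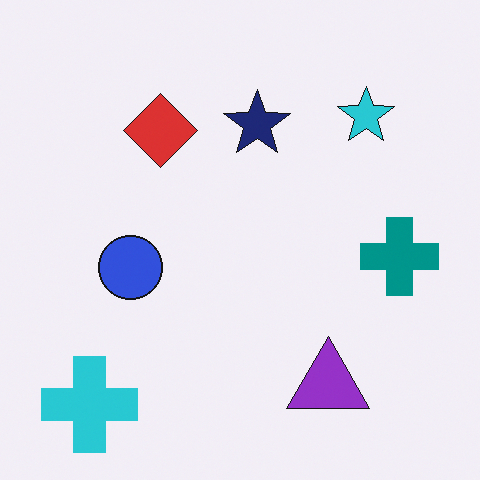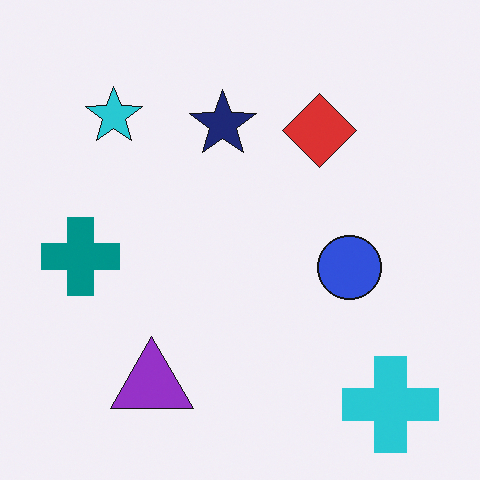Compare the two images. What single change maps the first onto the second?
The transformation is: flipped horizontally (left ↔ right).

The teal cross is in the right of the first image and the left of the second — shapes on opposite sides of the vertical midline have swapped in a mirror flip.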